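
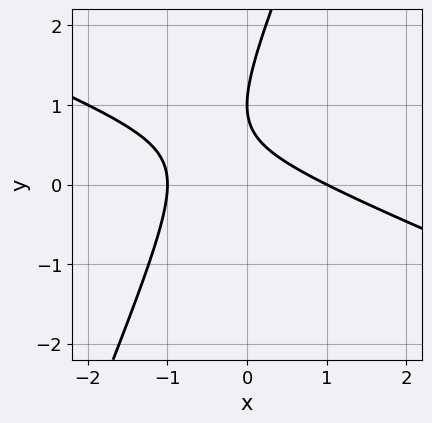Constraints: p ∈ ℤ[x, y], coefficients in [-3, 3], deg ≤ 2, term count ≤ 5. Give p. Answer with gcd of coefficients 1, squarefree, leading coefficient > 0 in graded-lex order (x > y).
(a) The degree is 2 — no degree-1 curve has this shape.
(b) From the visible intercepts: among the integer gridlines, it crosses the x-axis at x ∈ {-1, 1}; it crosses the y-axis at the gridline y = 1.
(c) Matching integer coefficients to the picture gives p.

x^2 + 2*x*y - y^2 + 2*y - 1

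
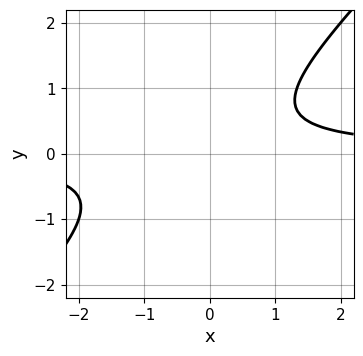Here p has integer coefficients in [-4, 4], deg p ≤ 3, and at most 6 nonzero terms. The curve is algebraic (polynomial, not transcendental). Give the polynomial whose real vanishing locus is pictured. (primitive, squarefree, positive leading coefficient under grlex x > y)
3*x*y - 3*y^2 + y - 2

(a) Degree: no degree-1 curve has this shape, so deg p = 2.
(b) Observable constraints: the curve avoids every integer y-axis point in the box; no x-intercept at any integer in the box.
(c) Putting this together gives p.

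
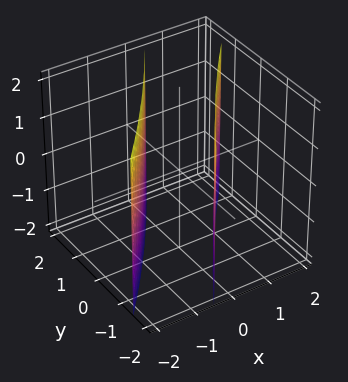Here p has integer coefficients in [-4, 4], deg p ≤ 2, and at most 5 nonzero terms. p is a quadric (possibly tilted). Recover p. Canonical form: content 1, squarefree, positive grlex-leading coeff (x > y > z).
2*x^2 - 3*x*y + y^2 - 2

(a) I count 2 distinct pieces. They look like related sheets of one shape, so recover p as a whole.
(b) deg p = 2. No degree-1 surface has this shape.
(c) Observable constraints: the surface avoids every integer z-axis point in the box; the x-axis gridline crossings are at x ∈ {-1, 1}.
(d) Solving for integer coefficients yields p as stated.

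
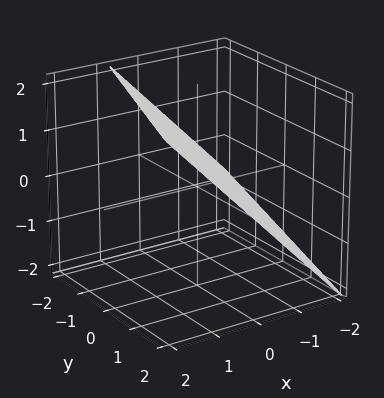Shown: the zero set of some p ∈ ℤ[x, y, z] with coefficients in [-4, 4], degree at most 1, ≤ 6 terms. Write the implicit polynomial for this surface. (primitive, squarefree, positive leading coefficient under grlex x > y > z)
3*x - y - 3*z + 2

The degree is 1 — the surface is flat (a plane).
From the axis intercepts and sections: it crosses the y-axis at the gridline y = 2.
The integer polynomial consistent with all of this is the stated p.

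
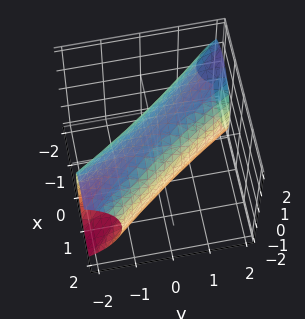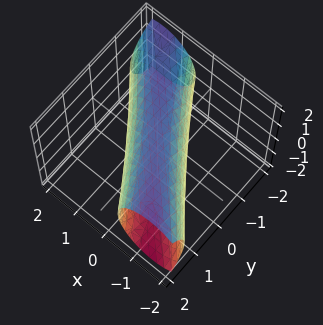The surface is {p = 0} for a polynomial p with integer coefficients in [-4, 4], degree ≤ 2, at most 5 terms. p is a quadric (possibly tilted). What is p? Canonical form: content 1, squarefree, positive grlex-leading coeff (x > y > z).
2*x^2 + 3*x*y + y^2 + z^2 - 2

1. Degree: no degree-1 surface has this shape, so deg p = 2.
2. Against the integer gridlines: the x-axis gridline crossings are at x ∈ {-1, 1}.
3. Putting this together gives p.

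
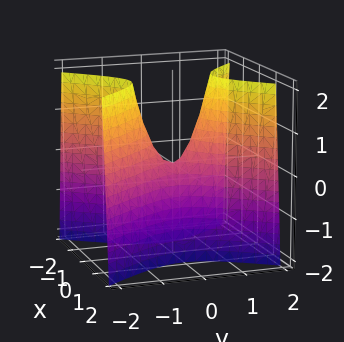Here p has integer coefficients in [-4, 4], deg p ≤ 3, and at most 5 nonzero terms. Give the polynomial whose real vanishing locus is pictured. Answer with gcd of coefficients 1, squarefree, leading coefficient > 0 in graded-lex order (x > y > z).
1. Degree: a saddle surface; a quadric, so deg p = 2.
2. Symmetries: it's symmetric under x → −x, forcing even powers of x; it's symmetric under y → −y, forcing even powers of y.
3. Against the integer gridlines: it crosses the y-axis at the gridline y = 0; it meets the z-axis at z = 0 (among the integer gridlines).
4. The integer polynomial consistent with all of this is the stated p.

3*x^2 - 2*y^2 + z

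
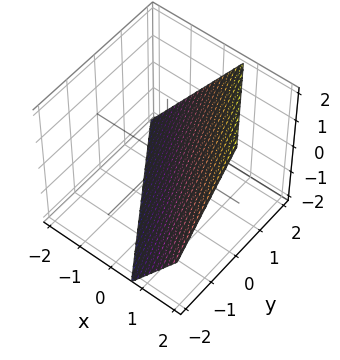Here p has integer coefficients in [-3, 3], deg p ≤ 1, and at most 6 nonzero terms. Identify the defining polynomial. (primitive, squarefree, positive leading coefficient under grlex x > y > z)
3*x + 2*y - 2*z - 2

(a) The degree is 1 — the surface is flat (a plane).
(b) Observable constraints: it meets the z-axis at z = -1 (among the integer gridlines); it crosses the y-axis at the gridline y = 1.
(c) The integer polynomial consistent with all of this is the stated p.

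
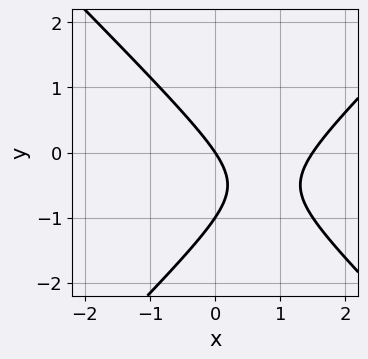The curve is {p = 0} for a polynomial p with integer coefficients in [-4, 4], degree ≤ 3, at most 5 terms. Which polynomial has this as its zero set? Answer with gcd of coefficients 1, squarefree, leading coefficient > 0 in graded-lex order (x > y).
2*x^2 - 2*y^2 - 3*x - 2*y

First, the degree is 2 — no degree-1 curve has this shape.
Then, from the visible intercepts: the y-axis gridline crossings are at y ∈ {-1, 0}; one x-axis crossing is at x = 0.
Finally, together with the visible shape, these determine p as stated.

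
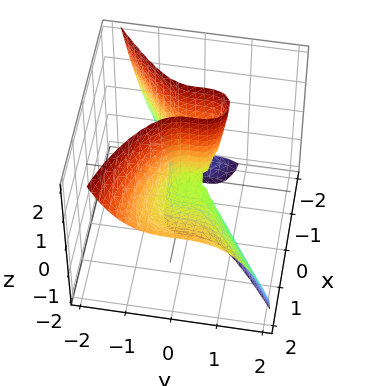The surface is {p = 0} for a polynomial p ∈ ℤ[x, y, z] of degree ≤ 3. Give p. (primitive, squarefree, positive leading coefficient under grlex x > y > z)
deg p = 3.
Observable constraints: every point of the z-axis in the box is on the surface; it meets the x-axis at x = 0 (among the integer gridlines); it meets the y-axis at y = 0 (among the integer gridlines).
The integer polynomial consistent with all of this is the stated p.

x^3 - 2*x^2*z - 3*y^3 - 2*x*z + y^2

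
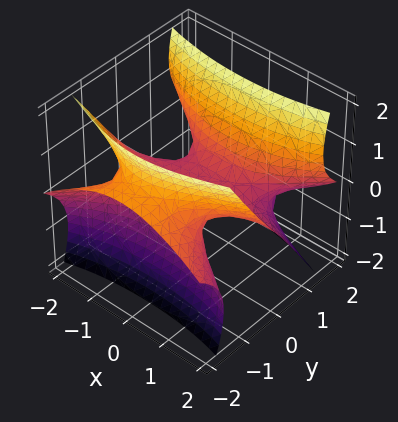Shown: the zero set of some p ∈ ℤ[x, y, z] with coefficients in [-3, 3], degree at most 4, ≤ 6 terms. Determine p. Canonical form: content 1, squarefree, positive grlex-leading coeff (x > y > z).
x^2*y - y^3 - 3*y^2*z + z^3 + 3*z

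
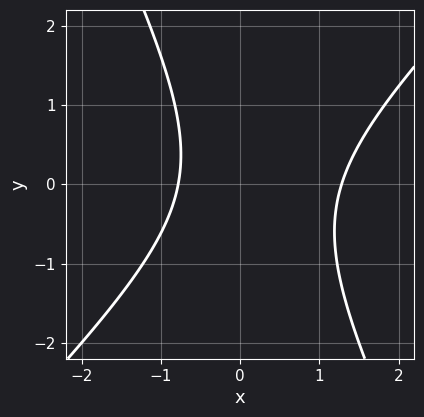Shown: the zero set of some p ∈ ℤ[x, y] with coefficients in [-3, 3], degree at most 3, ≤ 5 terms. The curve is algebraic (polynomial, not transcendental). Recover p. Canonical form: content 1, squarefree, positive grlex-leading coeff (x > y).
1. The degree is 2 — a generic line meets the curve in up to 2 points.
2. From the axis intercepts and sections: the curve avoids every integer y-axis point in the box.
3. Fitting integer coefficients to these (and the overall shape) gives p.

2*x^2 - x*y - y^2 - x - 2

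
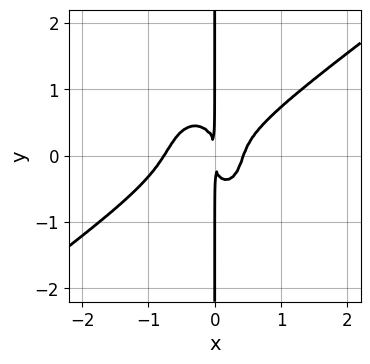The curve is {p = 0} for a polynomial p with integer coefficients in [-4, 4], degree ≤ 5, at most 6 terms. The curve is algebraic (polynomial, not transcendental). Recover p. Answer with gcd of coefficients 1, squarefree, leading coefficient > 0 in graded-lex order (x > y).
Degree: the shape is more complex than any degree-3 curve, so deg p = 4.
From the visible intercepts: the visible y-axis segment lies entirely on the curve.
The integer polynomial consistent with all of this is the stated p.

3*x^4 - 3*x^3*y - 2*x*y^3 + x^3 - x^2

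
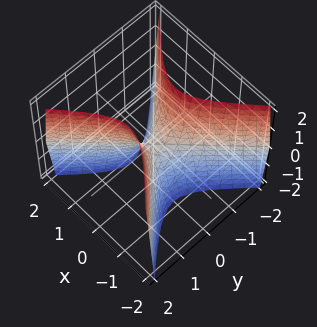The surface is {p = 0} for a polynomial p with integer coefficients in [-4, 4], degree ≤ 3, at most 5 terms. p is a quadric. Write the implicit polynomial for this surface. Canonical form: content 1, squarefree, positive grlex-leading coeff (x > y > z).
1. Degree: a hyperbolic paraboloid; a quadric, so deg p = 2.
2. Symmetries: mirror symmetry x ↦ −x ⇒ only even powers of x; it's symmetric under y → −y, forcing even powers of y.
3. From the visible intercepts: it meets the y-axis at y = 0 (among the integer gridlines); it meets the z-axis at z = 0 (among the integer gridlines); one x-axis crossing is at x = 0.
4. Fitting integer coefficients to these (and the overall shape) gives p.

3*x^2 - 3*y^2 + z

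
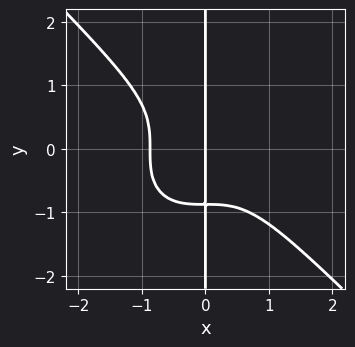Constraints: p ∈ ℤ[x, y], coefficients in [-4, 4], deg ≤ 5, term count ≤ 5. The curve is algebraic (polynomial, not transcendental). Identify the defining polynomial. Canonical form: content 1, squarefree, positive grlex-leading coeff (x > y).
(a) Degree: a generic line meets the curve in up to 4 points, so deg p = 4.
(b) From the visible intercepts: it crosses the x-axis at the gridline x = 0; every point of the y-axis in the box is on the curve.
(c) Matching integer coefficients to the picture gives p.

3*x^4 + 3*x*y^3 + 2*x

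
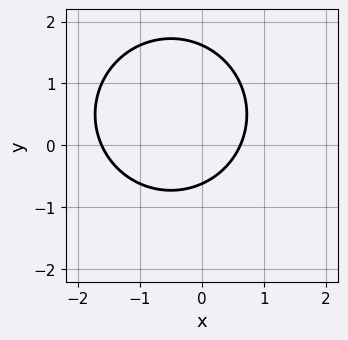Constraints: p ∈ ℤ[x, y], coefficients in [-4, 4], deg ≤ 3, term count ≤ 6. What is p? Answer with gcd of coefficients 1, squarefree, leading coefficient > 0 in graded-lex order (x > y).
x^2 + y^2 + x - y - 1

(a) deg p = 2. No degree-1 curve has this shape.
(b) The integer polynomial consistent with all of this is the stated p.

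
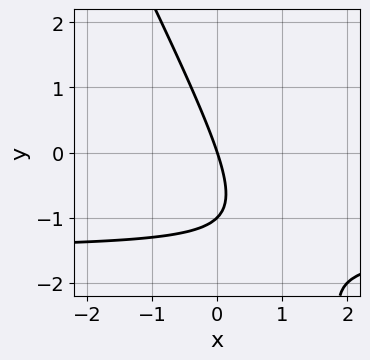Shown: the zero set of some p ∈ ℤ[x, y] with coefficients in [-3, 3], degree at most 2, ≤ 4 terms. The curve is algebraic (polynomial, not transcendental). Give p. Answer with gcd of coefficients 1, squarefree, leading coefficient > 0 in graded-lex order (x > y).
First, degree: no degree-1 curve has this shape, so deg p = 2.
Next, checking where it meets the axes: one x-axis crossing is at x = 0; among the integer gridlines, it crosses the y-axis at y ∈ {-1, 0}.
Finally, fitting integer coefficients to these (and the overall shape) gives p.

2*x*y + y^2 + 3*x + y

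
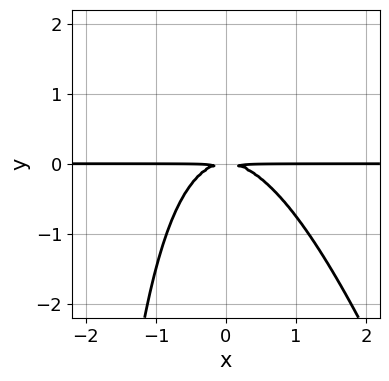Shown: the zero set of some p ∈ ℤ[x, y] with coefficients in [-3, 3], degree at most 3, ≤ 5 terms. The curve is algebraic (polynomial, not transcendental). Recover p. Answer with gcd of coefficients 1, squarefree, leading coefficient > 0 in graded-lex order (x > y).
deg p = 3. No degree-2 curve has this shape.
From the visible intercepts: the visible x-axis segment lies entirely on the curve.
Putting this together gives p.

3*x^2*y + x*y^2 + 3*y^2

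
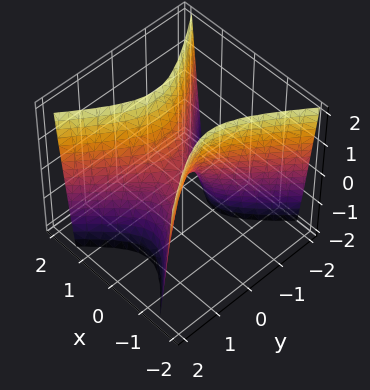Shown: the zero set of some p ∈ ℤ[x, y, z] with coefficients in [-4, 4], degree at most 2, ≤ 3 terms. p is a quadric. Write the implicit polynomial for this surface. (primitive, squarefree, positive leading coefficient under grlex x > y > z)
(a) Degree: a saddle surface; a quadric, so deg p = 2.
(b) Symmetries: mirror symmetry y ↦ −y ⇒ only even powers of y; mirror symmetry x ↦ −x ⇒ only even powers of x.
(c) Observable constraints: one x-axis crossing is at x = 0; it crosses the y-axis at the gridline y = 0.
(d) These observations pin down the coefficients.

3*x^2 - 2*y^2 - z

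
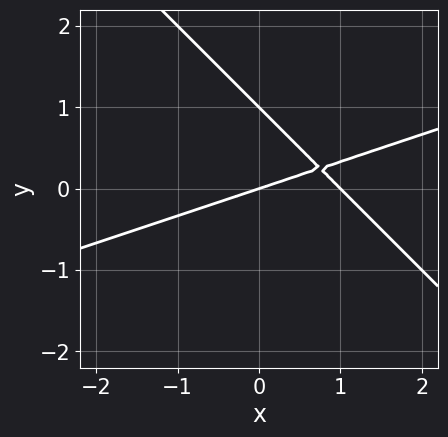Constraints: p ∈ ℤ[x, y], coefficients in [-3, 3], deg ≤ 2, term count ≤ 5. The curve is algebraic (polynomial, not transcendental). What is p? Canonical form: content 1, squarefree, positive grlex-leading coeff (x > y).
x^2 - 2*x*y - 3*y^2 - x + 3*y

1. Degree: no degree-1 curve has this shape, so deg p = 2.
2. From the axis intercepts and sections: the y-axis gridline crossings are at y ∈ {0, 1}; the x-axis gridline crossings are at x ∈ {0, 1}.
3. Together with the visible shape, these determine p as stated.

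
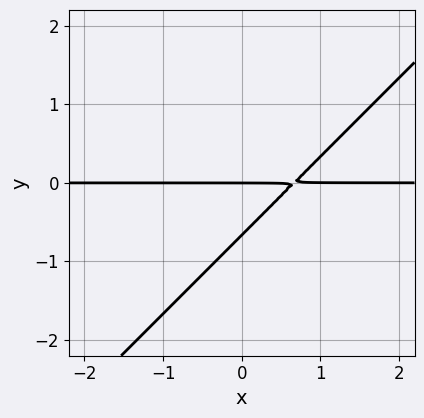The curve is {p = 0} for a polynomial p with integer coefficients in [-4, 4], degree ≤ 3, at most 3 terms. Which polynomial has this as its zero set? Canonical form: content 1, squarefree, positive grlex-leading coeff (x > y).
3*x*y - 3*y^2 - 2*y

deg p = 2. The shape is more complex than any degree-1 curve.
Against the integer gridlines: the visible x-axis segment lies entirely on the curve; it meets the y-axis at y = 0 (among the integer gridlines).
The integer polynomial consistent with all of this is the stated p.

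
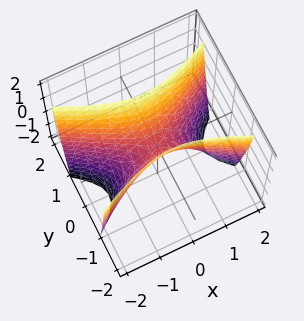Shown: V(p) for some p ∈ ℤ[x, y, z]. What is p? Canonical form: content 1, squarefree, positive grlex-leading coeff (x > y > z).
x^2 - 3*y^2 + z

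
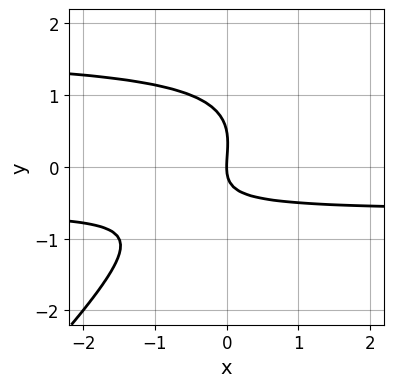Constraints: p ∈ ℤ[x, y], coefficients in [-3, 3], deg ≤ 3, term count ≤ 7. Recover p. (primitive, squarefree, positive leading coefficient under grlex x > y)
2*x*y^2 - 2*y^3 - 2*x*y + y^2 - 2*x

Degree: the shape is more complex than any degree-2 curve, so deg p = 3.
Observable constraints: it meets the x-axis at x = 0 (among the integer gridlines); it meets the y-axis at y = 0 (among the integer gridlines).
Putting this together gives p.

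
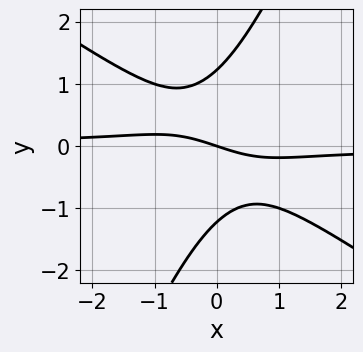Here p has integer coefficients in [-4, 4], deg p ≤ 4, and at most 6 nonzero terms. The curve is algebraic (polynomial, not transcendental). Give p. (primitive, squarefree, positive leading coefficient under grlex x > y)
3*x^2*y + 3*x*y^2 - 2*y^3 + x + 3*y

1. Degree: the shape is more complex than any degree-2 curve, so deg p = 3.
2. From the visible intercepts: it meets the y-axis at y = 0 (among the integer gridlines); it crosses the x-axis at the gridline x = 0.
3. Together with the visible shape, these determine p as stated.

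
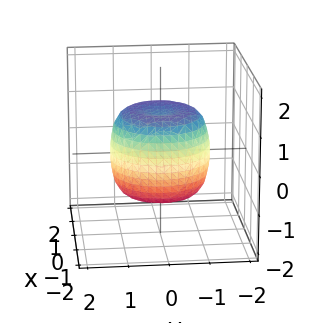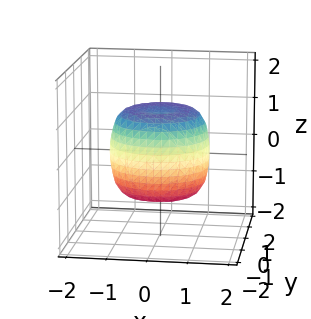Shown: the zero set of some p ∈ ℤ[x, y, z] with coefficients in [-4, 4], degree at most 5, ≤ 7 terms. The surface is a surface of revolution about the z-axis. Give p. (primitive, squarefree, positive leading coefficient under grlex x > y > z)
1. deg p = 4. The shape is more complex than any degree-3 surface.
2. Symmetries: rotational symmetry about the z-axis ⇒ p depends on x, y only through x² + y².
3. Against the integer gridlines: the z-axis gridline crossings are at z ∈ {-1, 1}; a circular section at z = 0 has radius between 1 and 2.
4. Putting this together gives p.

x^4 + 2*x^2*y^2 + y^4 - x^2 - y^2 + z^2 - 1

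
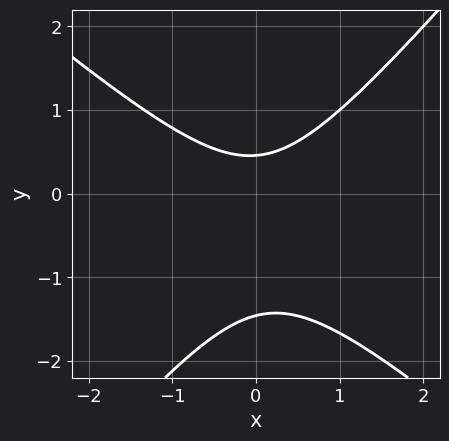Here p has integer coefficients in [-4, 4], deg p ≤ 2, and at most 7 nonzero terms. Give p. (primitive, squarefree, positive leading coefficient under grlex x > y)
3*x^2 + x*y - 3*y^2 - 3*y + 2

(a) Degree: the shape is more complex than any degree-1 curve, so deg p = 2.
(b) Reading off the gridlines: no x-intercept at any integer in the box.
(c) Together with the visible shape, these determine p as stated.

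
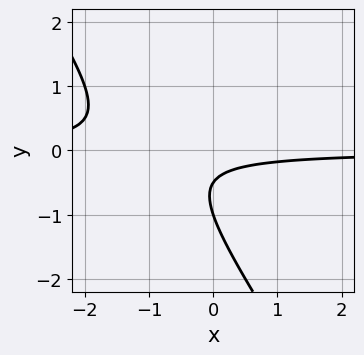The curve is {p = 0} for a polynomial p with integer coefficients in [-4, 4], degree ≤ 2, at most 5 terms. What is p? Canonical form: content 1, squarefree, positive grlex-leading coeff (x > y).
3*x*y + 2*y^2 + 3*y + 1

(a) deg p = 2.
(b) Observable constraints: it misses every integer gridline on the x-axis; it meets the y-axis at y = -1 (among the integer gridlines).
(c) Putting this together gives p.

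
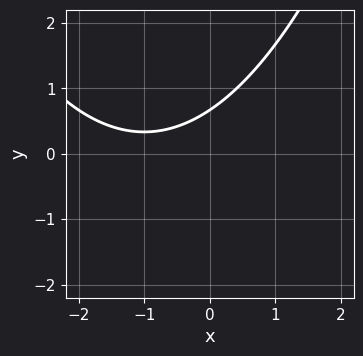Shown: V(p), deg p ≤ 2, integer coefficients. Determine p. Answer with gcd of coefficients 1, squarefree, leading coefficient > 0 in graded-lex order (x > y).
deg p = 2.
Observable constraints: the curve avoids every integer x-axis point in the box.
Matching integer coefficients to the picture gives p.

x^2 + 2*x - 3*y + 2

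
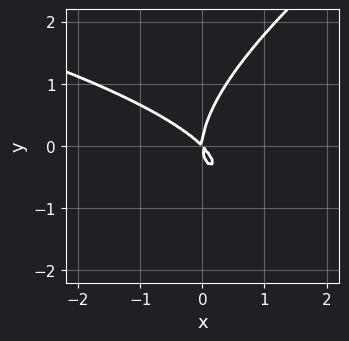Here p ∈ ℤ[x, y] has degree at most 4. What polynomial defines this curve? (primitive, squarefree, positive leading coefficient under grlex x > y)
x*y^2 - 2*y^3 + 3*x^2 + 3*x*y

(a) deg p = 3. The shape is more complex than any degree-2 curve.
(b) From the visible intercepts: one y-axis crossing is at y = 0; it meets the x-axis at x = 0 (among the integer gridlines).
(c) Together with the visible shape, these determine p as stated.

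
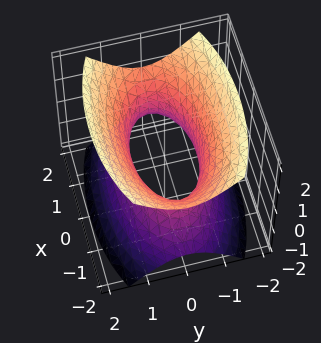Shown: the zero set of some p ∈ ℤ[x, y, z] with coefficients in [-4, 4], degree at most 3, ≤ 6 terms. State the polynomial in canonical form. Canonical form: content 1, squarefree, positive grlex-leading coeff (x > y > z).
1. Degree: an hourglass — one-sheet hyperboloid; a quadric, so deg p = 2.
2. Symmetries: it's symmetric under z → −z, forcing even powers of z; it's symmetric under x → −x, forcing even powers of x; the y ↦ −y reflection is a symmetry, so y appears only in even powers.
3. From the visible intercepts: it misses every integer gridline on the z-axis.
4. Fitting integer coefficients to these (and the overall shape) gives p.

x^2 + 3*y^2 - 2*z^2 - 2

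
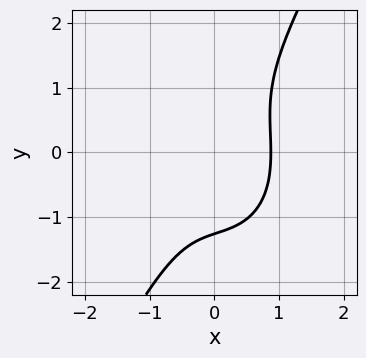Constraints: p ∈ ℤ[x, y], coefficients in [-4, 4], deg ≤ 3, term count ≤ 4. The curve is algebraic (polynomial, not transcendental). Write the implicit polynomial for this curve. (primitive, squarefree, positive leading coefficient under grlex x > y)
The degree is 3 — no degree-2 curve has this shape.
Putting this together gives p.

3*x^3 + x*y^2 - y^3 - 2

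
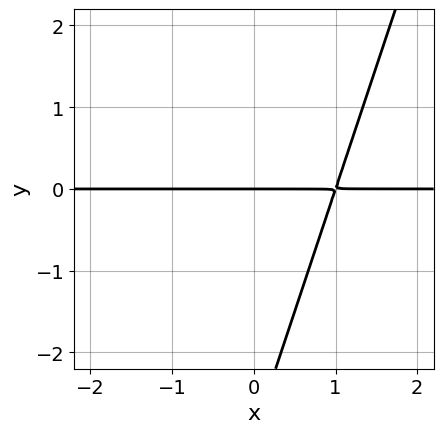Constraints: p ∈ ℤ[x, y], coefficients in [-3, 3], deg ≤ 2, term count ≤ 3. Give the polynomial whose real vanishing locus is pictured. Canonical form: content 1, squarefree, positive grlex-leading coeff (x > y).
3*x*y - y^2 - 3*y

Degree: a generic line meets the curve in up to 2 points, so deg p = 2.
Checking where it meets the axes: every point of the x-axis in the box is on the curve; it crosses the y-axis at the gridline y = 0.
Putting this together gives p.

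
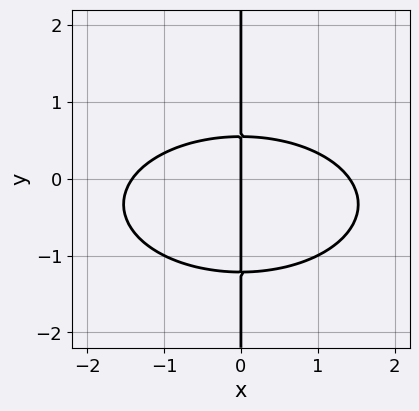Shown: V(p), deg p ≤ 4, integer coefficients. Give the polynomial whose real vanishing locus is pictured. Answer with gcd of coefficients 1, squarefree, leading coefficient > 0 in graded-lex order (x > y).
First, deg p = 3.
Then, from the visible intercepts: it crosses the x-axis at the gridline x = 0; every point of the y-axis in the box is on the curve.
Finally, assembling these constraints gives the stated polynomial.

x^3 + 3*x*y^2 + 2*x*y - 2*x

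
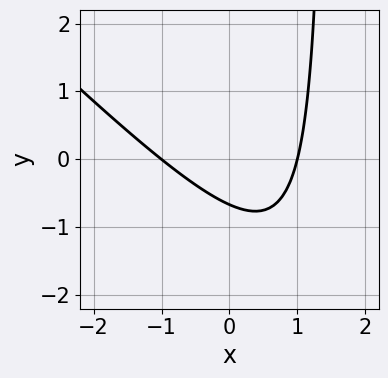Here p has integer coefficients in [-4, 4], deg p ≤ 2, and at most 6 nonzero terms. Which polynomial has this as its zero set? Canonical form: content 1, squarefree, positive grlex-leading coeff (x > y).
2*x^2 + 2*x*y - 3*y - 2

(a) deg p = 2. No degree-1 curve has this shape.
(b) From the visible intercepts: among the integer gridlines, it crosses the x-axis at x ∈ {-1, 1}.
(c) Fitting integer coefficients to these (and the overall shape) gives p.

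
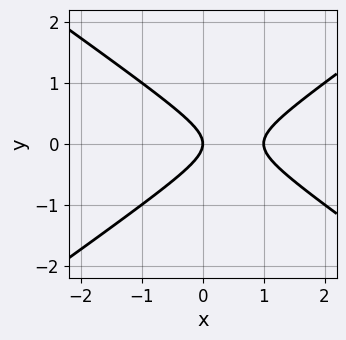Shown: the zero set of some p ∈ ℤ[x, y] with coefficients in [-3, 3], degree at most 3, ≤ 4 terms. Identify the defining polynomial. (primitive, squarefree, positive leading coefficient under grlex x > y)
x^2 - 2*y^2 - x

First, the degree is 2 — the shape is more complex than any degree-1 curve.
Then, symmetries: it's symmetric under y → −y, forcing even powers of y.
Next, reading off the gridlines: it meets the y-axis at y = 0 (among the integer gridlines); among the integer gridlines, it crosses the x-axis at x ∈ {0, 1}.
Finally, assembling these constraints gives the stated polynomial.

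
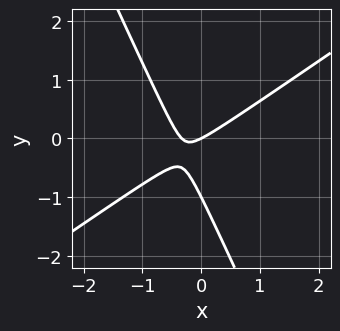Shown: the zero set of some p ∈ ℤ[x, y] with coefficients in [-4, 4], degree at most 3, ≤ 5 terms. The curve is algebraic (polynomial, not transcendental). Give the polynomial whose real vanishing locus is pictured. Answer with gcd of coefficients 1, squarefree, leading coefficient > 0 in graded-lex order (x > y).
3*x^2 - 3*x*y - 2*y^2 + x - 2*y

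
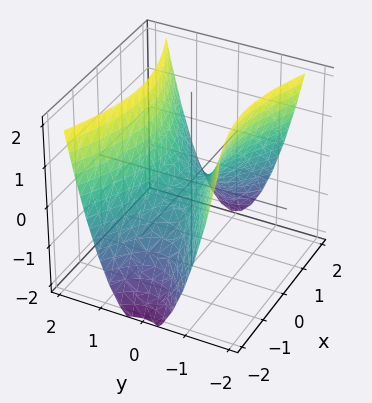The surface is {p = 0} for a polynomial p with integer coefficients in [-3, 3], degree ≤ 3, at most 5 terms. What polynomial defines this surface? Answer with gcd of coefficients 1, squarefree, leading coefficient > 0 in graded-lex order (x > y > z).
(a) Degree: a hyperbolic paraboloid; a quadric, so deg p = 2.
(b) Symmetries: it's symmetric under y → −y, forcing even powers of y; it's symmetric under x → −x, forcing even powers of x.
(c) From the axis intercepts and sections: one y-axis crossing is at y = 0; it meets the z-axis at z = 0 (among the integer gridlines); it meets the x-axis at x = 0 (among the integer gridlines).
(d) These observations pin down the coefficients.

x^2 - 3*y^2 + 2*z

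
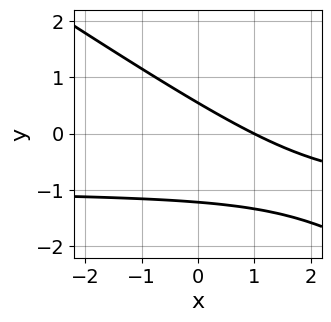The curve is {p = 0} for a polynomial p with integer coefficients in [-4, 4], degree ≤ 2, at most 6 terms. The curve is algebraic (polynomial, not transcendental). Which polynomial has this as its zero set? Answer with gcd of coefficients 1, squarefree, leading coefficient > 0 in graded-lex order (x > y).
First, deg p = 2. A generic line meets the curve in up to 2 points.
Then, from the axis intercepts and sections: it meets the x-axis at x = 1 (among the integer gridlines).
Finally, assembling these constraints gives the stated polynomial.

2*x*y + 3*y^2 + 2*x + 2*y - 2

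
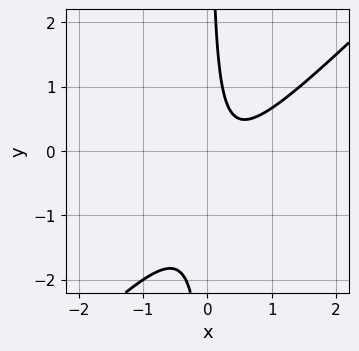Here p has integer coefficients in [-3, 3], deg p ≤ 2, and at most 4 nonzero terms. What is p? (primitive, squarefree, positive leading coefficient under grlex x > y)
3*x^2 - 3*x*y - 2*x + 1

The degree is 2 — no degree-1 curve has this shape.
Reading off the gridlines: the curve avoids every integer y-axis point in the box; it misses every integer gridline on the x-axis.
Together with the visible shape, these determine p as stated.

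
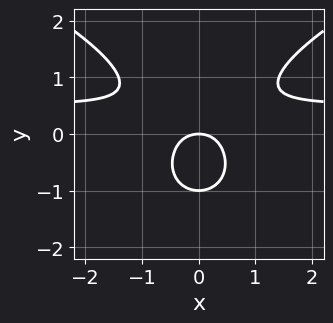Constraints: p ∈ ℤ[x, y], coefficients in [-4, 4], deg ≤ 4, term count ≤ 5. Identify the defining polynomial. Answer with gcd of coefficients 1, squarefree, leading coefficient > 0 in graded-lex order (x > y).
y^4 - 2*x^2*y + x^2 + y

Degree: no degree-3 curve has this shape, so deg p = 4.
Symmetries: it's symmetric under x → −x, forcing even powers of x.
Reading off the gridlines: it crosses the x-axis at the gridline x = 0; the y-axis gridline crossings are at y ∈ {-1, 0}.
These observations pin down the coefficients.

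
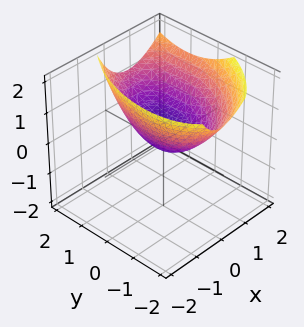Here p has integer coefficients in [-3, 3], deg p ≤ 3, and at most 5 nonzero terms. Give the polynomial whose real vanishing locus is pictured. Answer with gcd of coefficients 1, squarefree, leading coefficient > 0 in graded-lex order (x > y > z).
(a) Degree: the shape is more complex than any degree-1 surface, so deg p = 2.
(b) From the visible intercepts: it crosses the y-axis at the gridline y = 0; it meets the z-axis at z = 0 (among the integer gridlines).
(c) Fitting integer coefficients to these (and the overall shape) gives p.

2*x^2 - x*y - x*z + y^2 - 3*z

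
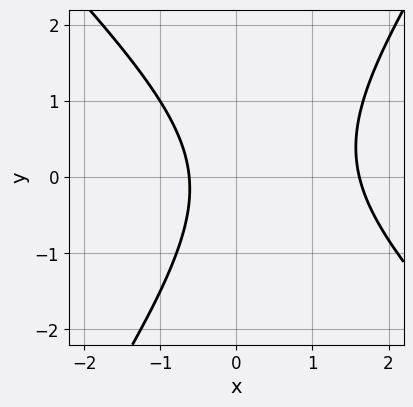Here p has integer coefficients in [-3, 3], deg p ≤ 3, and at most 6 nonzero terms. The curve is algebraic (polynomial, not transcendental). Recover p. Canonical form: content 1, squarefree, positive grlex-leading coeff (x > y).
(a) The degree is 2 — no degree-1 curve has this shape.
(b) Reading off the gridlines: the curve avoids every integer y-axis point in the box.
(c) Putting this together gives p.

3*x^2 + x*y - 2*y^2 - 3*x - 3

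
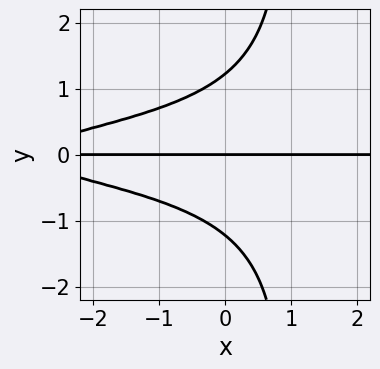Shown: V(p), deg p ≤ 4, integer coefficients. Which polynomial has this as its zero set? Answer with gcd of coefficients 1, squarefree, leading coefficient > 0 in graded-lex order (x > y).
2*x*y^3 - 2*y^3 + x*y + 3*y

1. Degree: the shape is more complex than any degree-3 curve, so deg p = 4.
2. From the visible intercepts: every point of the x-axis in the box is on the curve; it crosses the y-axis at the gridline y = 0.
3. Solving for integer coefficients yields p as stated.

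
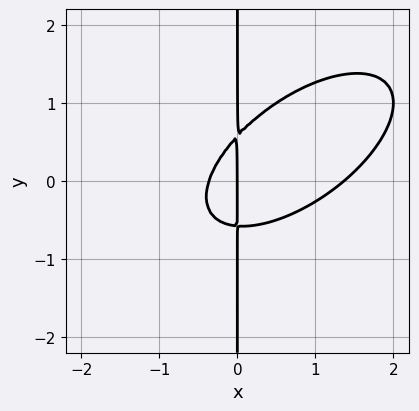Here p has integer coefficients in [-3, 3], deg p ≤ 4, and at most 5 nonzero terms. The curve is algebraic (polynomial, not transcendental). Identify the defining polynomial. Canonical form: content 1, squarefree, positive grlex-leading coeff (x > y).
2*x^3 - 3*x^2*y + 3*x*y^2 - 2*x^2 - x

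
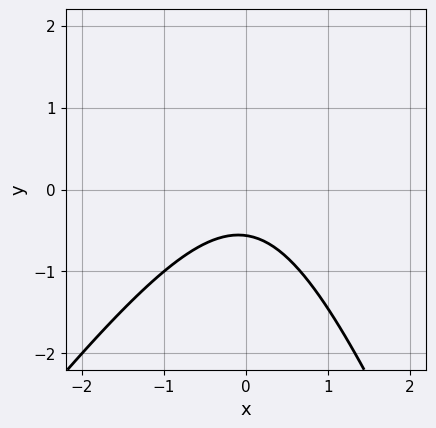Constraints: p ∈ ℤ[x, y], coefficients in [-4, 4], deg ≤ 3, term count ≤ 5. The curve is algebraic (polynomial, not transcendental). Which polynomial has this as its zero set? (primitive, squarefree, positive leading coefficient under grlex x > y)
deg p = 2.
From the visible intercepts: the curve avoids every integer x-axis point in the box.
Fitting integer coefficients to these (and the overall shape) gives p.

3*x^2 - x*y - y^2 + 3*y + 2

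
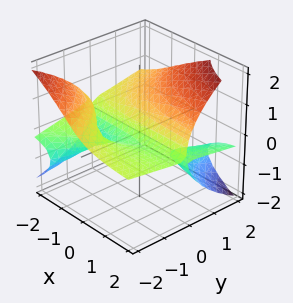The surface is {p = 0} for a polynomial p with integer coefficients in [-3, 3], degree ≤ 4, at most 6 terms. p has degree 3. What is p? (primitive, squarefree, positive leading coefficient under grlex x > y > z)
3*x*y*z - 3*z^3 + y^2 + 2*y*z + y

(a) The picture has 2 separate pieces. Treating them together as one polynomial.
(b) The degree is 3 — a generic line meets the surface in up to 3 points.
(c) Reading off the gridlines: every point of the x-axis in the box is on the surface; one z-axis crossing is at z = 0; among the integer gridlines, it crosses the y-axis at y ∈ {-1, 0}.
(d) Matching integer coefficients to the picture gives p.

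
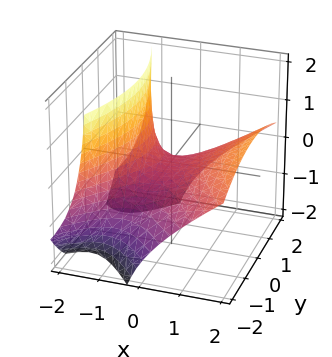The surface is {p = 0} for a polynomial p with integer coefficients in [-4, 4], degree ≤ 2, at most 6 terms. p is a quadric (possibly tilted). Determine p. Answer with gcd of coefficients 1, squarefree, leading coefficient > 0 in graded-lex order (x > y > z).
2*x^2 - 3*x*z - y^2 - 3*z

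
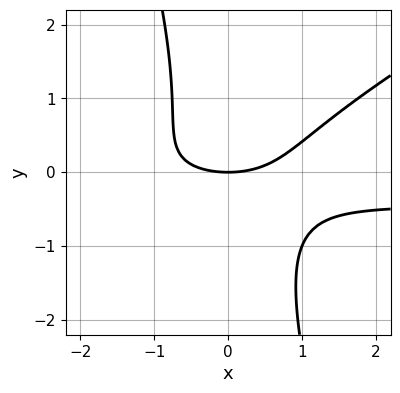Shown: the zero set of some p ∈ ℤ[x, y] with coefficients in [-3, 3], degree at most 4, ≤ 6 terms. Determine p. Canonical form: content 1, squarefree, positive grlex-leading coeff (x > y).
Degree: no degree-2 curve has this shape, so deg p = 3.
From the visible intercepts: it meets the y-axis at y = 0 (among the integer gridlines); one x-axis crossing is at x = 0.
Solving for integer coefficients yields p as stated.

2*x^2*y - 3*x*y^2 - y^3 + x^2 - 3*y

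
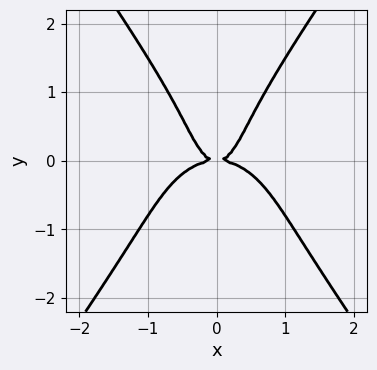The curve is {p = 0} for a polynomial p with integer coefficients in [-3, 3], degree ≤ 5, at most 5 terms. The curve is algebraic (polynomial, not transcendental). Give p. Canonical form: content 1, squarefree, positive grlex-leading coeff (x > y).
First, deg p = 4. The shape is more complex than any degree-3 curve.
Next, symmetries: it's symmetric under x → −x, forcing even powers of x.
Next, from the axis intercepts and sections: one x-axis crossing is at x = 0; it crosses the y-axis at the gridline y = 0.
Finally, solving for integer coefficients yields p as stated.

2*x^4 + x^2*y^2 - y^4 + 2*x^2*y - y^2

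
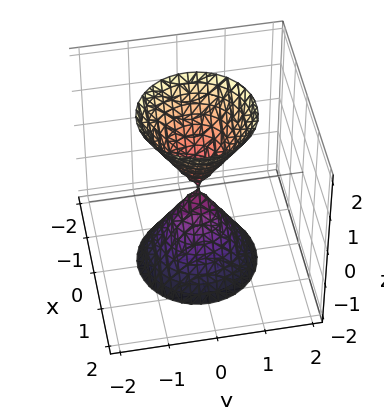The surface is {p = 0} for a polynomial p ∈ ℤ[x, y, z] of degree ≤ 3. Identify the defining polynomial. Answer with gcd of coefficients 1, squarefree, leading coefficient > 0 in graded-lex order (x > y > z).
1. The picture has 2 separate pieces. Treating them together as one polynomial.
2. deg p = 2. Two nappes meeting at a single point; a quadric.
3. Symmetries: it's symmetric under z → −z, forcing even powers of z; the surface is invariant under rotation about z: p = q(x² + y², z).
4. Observable constraints: it meets the y-axis at y = 0 (among the integer gridlines); it crosses the x-axis at the gridline x = 0; a circular section at z = 2 has radius between 1 and 2.
5. These observations pin down the coefficients.

3*x^2 + 3*y^2 - z^2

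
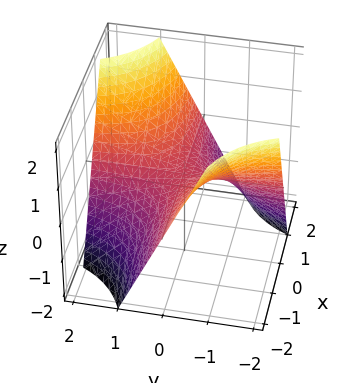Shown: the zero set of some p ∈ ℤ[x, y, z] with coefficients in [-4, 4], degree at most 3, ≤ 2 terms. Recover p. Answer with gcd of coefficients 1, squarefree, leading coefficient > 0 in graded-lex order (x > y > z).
x*y - z

First, degree: a hyperbolic paraboloid; a quadric, so deg p = 2.
Next, from the axis intercepts and sections: the visible x-axis segment lies entirely on the surface; it meets the z-axis at z = 0 (among the integer gridlines).
Finally, solving for integer coefficients yields p as stated. Check: (0, 2, 0) on the y-axis lies on the surface, and p(0, 2, 0) = 0. ✓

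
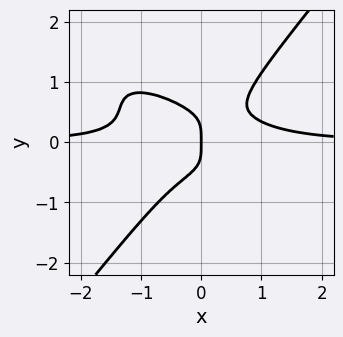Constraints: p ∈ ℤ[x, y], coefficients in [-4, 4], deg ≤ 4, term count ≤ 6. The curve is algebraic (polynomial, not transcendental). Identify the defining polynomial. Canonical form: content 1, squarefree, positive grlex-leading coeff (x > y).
2*x^3*y + 3*x^2*y^2 - 3*y^4 - x

Degree: a generic line meets the curve in up to 4 points, so deg p = 4.
Against the integer gridlines: one y-axis crossing is at y = 0; one x-axis crossing is at x = 0.
Fitting integer coefficients to these (and the overall shape) gives p.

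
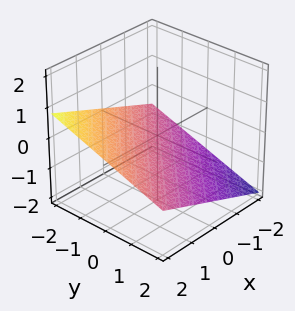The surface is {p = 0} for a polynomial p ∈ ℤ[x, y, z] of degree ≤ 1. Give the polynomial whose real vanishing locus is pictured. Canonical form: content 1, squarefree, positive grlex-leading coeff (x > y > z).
x - y - 3*z - 2

Degree: the surface is flat (a plane), so deg p = 1.
From the visible intercepts: it meets the y-axis at y = -2 (among the integer gridlines); it crosses the x-axis at the gridline x = 2.
Putting this together gives p.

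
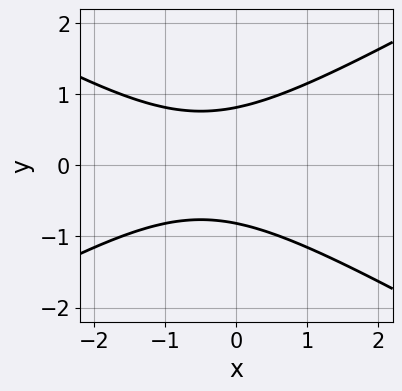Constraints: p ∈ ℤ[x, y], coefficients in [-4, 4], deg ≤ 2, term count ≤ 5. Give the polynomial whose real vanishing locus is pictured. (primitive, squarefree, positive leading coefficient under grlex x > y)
First, degree: a generic line meets the curve in up to 2 points, so deg p = 2.
Next, symmetries: mirror symmetry y ↦ −y ⇒ only even powers of y.
Next, checking where it meets the axes: no x-intercept at any integer in the box.
Finally, solving for integer coefficients yields p as stated.

x^2 - 3*y^2 + x + 2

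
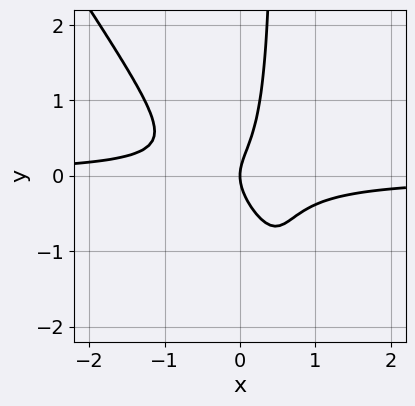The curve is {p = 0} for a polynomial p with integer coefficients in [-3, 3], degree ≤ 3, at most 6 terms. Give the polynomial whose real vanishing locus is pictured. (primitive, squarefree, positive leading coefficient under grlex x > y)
3*x^2*y + 2*x*y^2 - y^2 + x

(a) The degree is 3 — a generic line meets the curve in up to 3 points.
(b) Reading off the gridlines: one y-axis crossing is at y = 0; one x-axis crossing is at x = 0.
(c) Matching integer coefficients to the picture gives p.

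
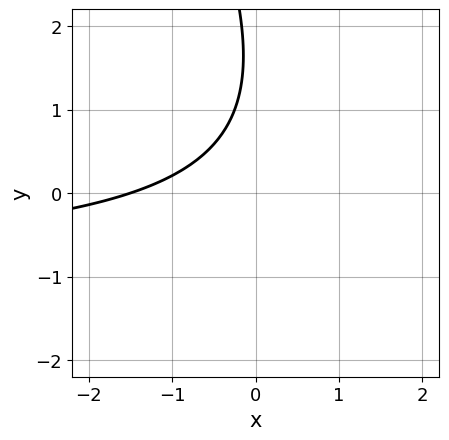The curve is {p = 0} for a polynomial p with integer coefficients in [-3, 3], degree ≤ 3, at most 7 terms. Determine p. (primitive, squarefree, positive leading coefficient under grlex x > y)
2*x*y + y^2 + 2*x - 3*y + 3

1. The degree is 2 — a generic line meets the curve in up to 2 points.
2. Against the integer gridlines: it misses every integer gridline on the y-axis.
3. Together with the visible shape, these determine p as stated.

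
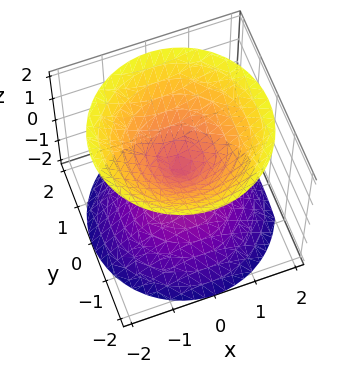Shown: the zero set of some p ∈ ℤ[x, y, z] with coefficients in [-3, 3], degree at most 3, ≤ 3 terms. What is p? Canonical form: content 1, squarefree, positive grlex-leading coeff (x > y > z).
x^2 + y^2 - z^2

1. The picture has 2 separate pieces. Treating them together as one polynomial.
2. Degree: two nappes meeting at a single point; a quadric, so deg p = 2.
3. Symmetries: it's symmetric under z → −z, forcing even powers of z; the z-axis is an axis of rotation, so x and y enter only as x² + y².
4. Checking where it meets the axes: it crosses the x-axis at the gridline x = 0; one z-axis crossing is at z = 0.
5. Putting this together gives p.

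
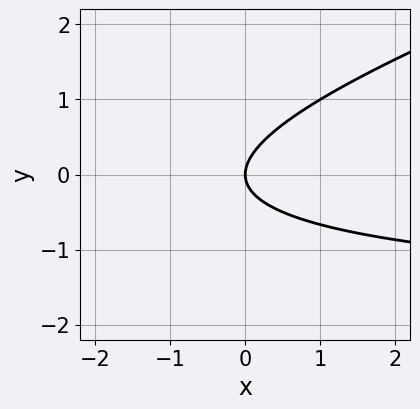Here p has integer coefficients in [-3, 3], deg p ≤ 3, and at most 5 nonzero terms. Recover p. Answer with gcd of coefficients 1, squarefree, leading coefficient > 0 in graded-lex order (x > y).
First, deg p = 2. A generic line meets the curve in up to 2 points.
Then, from the axis intercepts and sections: one y-axis crossing is at y = 0; it meets the x-axis at x = 0 (among the integer gridlines).
Finally, these observations pin down the coefficients.

x*y - 3*y^2 + 2*x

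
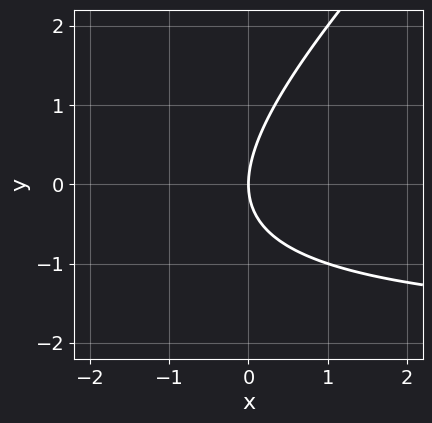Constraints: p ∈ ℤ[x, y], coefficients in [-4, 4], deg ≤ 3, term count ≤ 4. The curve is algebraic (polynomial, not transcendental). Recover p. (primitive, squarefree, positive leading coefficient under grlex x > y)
x*y - y^2 + 2*x

(a) deg p = 2. The shape is more complex than any degree-1 curve.
(b) Against the integer gridlines: one y-axis crossing is at y = 0; one x-axis crossing is at x = 0.
(c) Putting this together gives p.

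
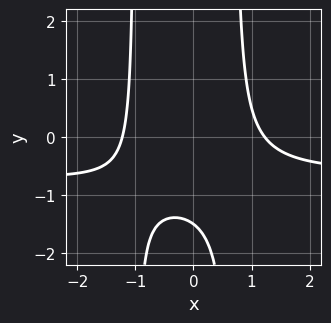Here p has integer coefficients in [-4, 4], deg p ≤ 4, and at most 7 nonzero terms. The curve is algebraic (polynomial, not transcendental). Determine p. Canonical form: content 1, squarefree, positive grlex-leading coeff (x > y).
3*x^2*y + 2*x^2 + x*y - 2*y - 3

(a) deg p = 3. No degree-2 curve has this shape.
(b) Putting this together gives p.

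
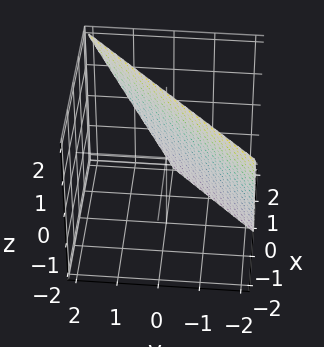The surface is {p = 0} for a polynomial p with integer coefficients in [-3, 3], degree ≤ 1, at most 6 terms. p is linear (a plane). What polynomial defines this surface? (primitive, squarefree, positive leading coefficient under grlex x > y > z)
1. The degree is 1 — the surface is flat (a plane).
2. Reading off the gridlines: one x-axis crossing is at x = 1; it crosses the z-axis at the gridline z = 2; one y-axis crossing is at y = -1.
3. Solving for integer coefficients yields p as stated.

2*x - 2*y + z - 2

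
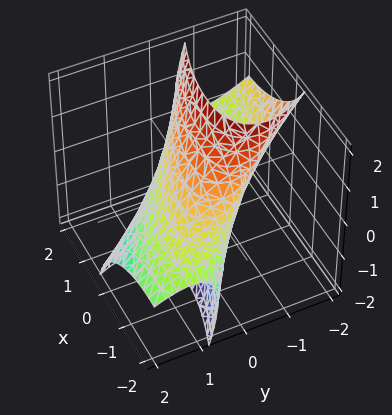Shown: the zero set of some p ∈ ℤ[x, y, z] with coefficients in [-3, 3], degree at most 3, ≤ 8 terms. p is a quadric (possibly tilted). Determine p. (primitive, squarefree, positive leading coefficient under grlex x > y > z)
First, degree: the shape is more complex than any degree-1 surface, so deg p = 2.
Then, reading off the gridlines: among the integer gridlines, it crosses the y-axis at y ∈ {-1, 1}.
Finally, these observations pin down the coefficients.

x^2 + 2*x*y + 2*y^2 + 3*y*z + z^2 - 2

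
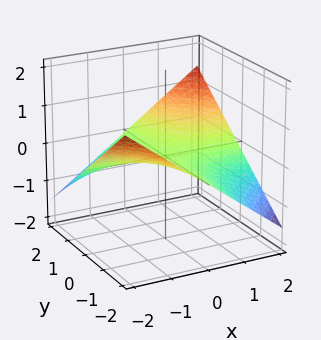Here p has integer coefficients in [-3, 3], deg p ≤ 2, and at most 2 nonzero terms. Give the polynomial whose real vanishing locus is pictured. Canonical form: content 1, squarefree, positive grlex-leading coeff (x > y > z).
x*y - 3*z

(a) deg p = 2. A saddle surface; a quadric.
(b) Checking where it meets the axes: one z-axis crossing is at z = 0; every point of the x-axis in the box is on the surface.
(c) Putting this together gives p. Check: (0, 2, 0) on the y-axis lies on the surface, and p(0, 2, 0) = 0. ✓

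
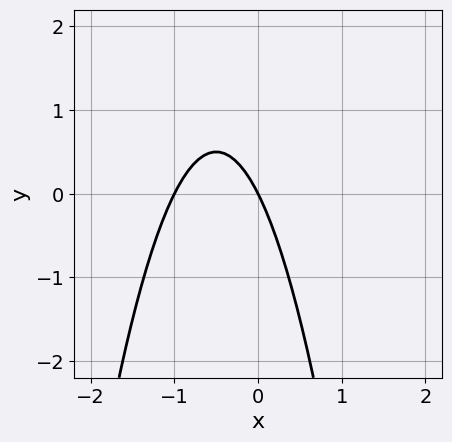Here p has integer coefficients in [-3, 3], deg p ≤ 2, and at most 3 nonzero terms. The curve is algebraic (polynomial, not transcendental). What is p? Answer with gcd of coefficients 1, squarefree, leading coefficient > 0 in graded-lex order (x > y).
2*x^2 + 2*x + y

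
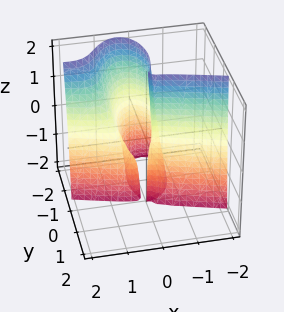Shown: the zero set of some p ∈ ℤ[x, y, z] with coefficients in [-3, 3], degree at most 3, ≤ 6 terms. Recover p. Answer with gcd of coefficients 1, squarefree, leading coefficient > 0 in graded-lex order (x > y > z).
x^3 + 3*x^2*y - x*y*z + y^3 + 2*y^2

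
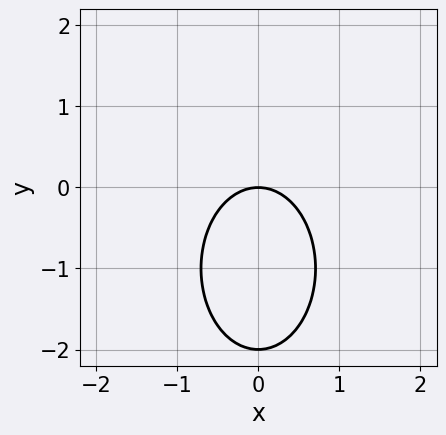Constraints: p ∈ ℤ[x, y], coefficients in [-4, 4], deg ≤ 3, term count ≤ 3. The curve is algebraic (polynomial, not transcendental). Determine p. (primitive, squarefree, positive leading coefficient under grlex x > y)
The degree is 2 — the shape is more complex than any degree-1 curve.
Symmetries: mirror symmetry x ↦ −x ⇒ only even powers of x.
Observable constraints: the y-axis gridline crossings are at y ∈ {-2, 0}; it meets the x-axis at x = 0 (among the integer gridlines).
Together with the visible shape, these determine p as stated.

2*x^2 + y^2 + 2*y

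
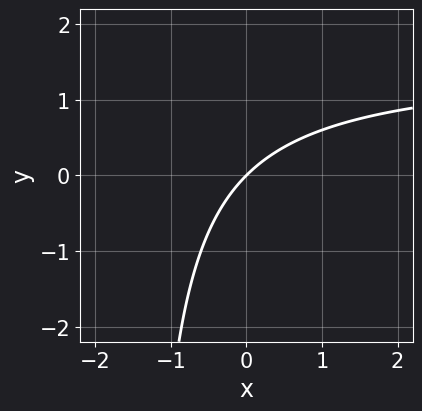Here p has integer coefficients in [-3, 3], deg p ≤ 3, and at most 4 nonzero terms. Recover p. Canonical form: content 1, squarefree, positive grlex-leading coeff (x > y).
First, deg p = 2.
Next, from the axis intercepts and sections: it meets the x-axis at x = 0 (among the integer gridlines); it crosses the y-axis at the gridline y = 0.
Finally, assembling these constraints gives the stated polynomial.

2*x*y - 3*x + 3*y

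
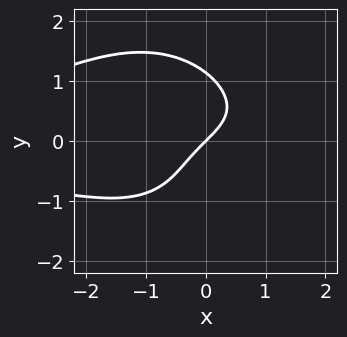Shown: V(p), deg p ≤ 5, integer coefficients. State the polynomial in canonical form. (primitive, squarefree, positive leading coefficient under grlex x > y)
The degree is 4 — the shape is more complex than any degree-3 curve.
From the axis intercepts and sections: one x-axis crossing is at x = 0; it meets the y-axis at y = 0 (among the integer gridlines).
Assembling these constraints gives the stated polynomial.

2*x^2*y^2 + 2*y^4 + 3*x*y^2 + 3*x - 3*y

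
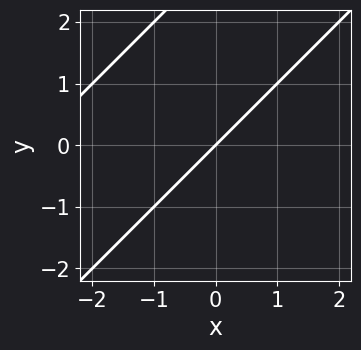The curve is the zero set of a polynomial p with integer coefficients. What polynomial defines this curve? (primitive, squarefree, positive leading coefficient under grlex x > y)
x^2 - 2*x*y + y^2 + 3*x - 3*y

deg p = 2.
Observable constraints: one x-axis crossing is at x = 0; it meets the y-axis at y = 0 (among the integer gridlines).
Together with the visible shape, these determine p as stated.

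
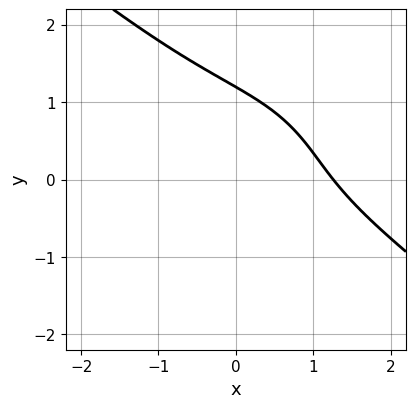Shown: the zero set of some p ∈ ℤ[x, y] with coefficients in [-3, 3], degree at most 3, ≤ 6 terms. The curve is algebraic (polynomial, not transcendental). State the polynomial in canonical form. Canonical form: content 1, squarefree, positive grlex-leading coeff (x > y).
x^3 + 2*y^3 + 3*x*y - y^2 - 2

(a) Degree: no degree-2 curve has this shape, so deg p = 3.
(b) Matching integer coefficients to the picture gives p.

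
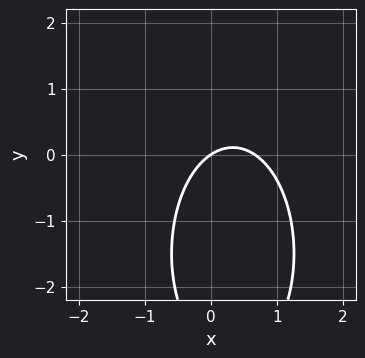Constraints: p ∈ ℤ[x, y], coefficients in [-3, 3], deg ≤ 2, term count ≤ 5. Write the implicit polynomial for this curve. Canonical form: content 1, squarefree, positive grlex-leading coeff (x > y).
3*x^2 + y^2 - 2*x + 3*y

1. The degree is 2 — the shape is more complex than any degree-1 curve.
2. Reading off the gridlines: it meets the y-axis at y = 0 (among the integer gridlines); one x-axis crossing is at x = 0.
3. Assembling these constraints gives the stated polynomial.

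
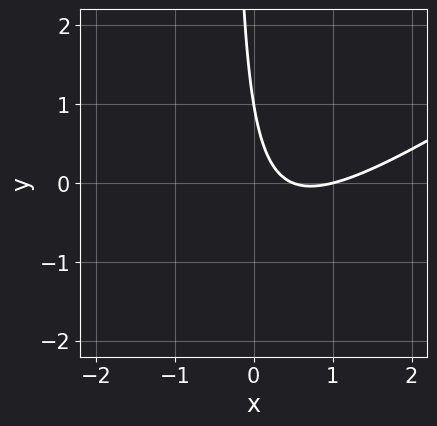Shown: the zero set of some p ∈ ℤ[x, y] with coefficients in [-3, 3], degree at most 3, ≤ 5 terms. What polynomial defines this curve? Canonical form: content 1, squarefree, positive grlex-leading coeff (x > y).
Degree: a generic line meets the curve in up to 2 points, so deg p = 2.
Checking where it meets the axes: it crosses the x-axis at the gridline x = 1; it crosses the y-axis at the gridline y = 1.
Assembling these constraints gives the stated polynomial.

2*x^2 - 3*x*y - 3*x - y + 1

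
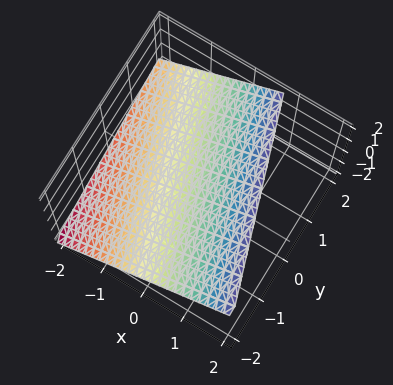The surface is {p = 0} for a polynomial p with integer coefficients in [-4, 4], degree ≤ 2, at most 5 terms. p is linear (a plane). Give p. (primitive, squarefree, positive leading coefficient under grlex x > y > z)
3*x + y - 3*z + 2

First, degree: every cross-section is a straight line — this is a plane, so deg p = 1.
Then, checking where it meets the axes: it crosses the y-axis at the gridline y = -2.
Finally, these observations pin down the coefficients.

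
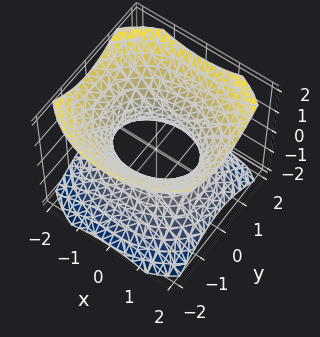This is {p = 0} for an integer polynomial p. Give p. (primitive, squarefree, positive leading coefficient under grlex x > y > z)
2*x^2 + 3*y^2 - 3*z^2 - 3

First, degree: one connected sheet with a waist; a quadric, so deg p = 2.
Next, symmetries: mirror symmetry z ↦ −z ⇒ only even powers of z; mirror symmetry x ↦ −x ⇒ only even powers of x; it's symmetric under y → −y, forcing even powers of y.
Next, from the visible intercepts: it misses every integer gridline on the z-axis; among the integer gridlines, it crosses the y-axis at y ∈ {-1, 1}.
Finally, these observations pin down the coefficients.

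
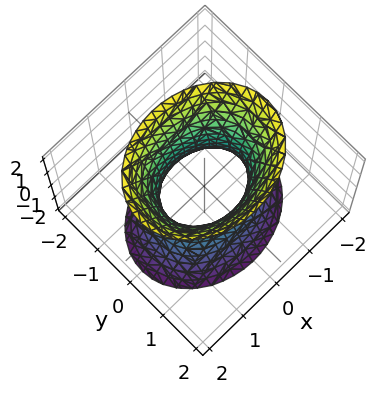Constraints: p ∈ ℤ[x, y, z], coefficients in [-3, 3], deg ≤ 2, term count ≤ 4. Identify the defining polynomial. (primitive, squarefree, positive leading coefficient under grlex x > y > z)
Degree: one connected sheet with a waist; a quadric, so deg p = 2.
Symmetries: mirror symmetry y ↦ −y ⇒ only even powers of y; mirror symmetry z ↦ −z ⇒ only even powers of z; it's symmetric under x → −x, forcing even powers of x.
From the visible intercepts: it misses every integer gridline on the z-axis; the x-axis gridline crossings are at x ∈ {-1, 1}.
Fitting integer coefficients to these (and the overall shape) gives p.

2*x^2 + 3*y^2 - z^2 - 2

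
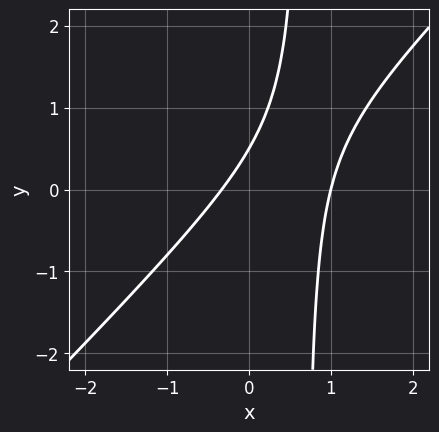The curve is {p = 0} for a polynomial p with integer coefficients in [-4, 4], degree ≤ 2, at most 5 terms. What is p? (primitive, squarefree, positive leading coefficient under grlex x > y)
3*x^2 - 3*x*y - 2*x + 2*y - 1

deg p = 2. No degree-1 curve has this shape.
Checking where it meets the axes: it meets the x-axis at x = 1 (among the integer gridlines).
Putting this together gives p.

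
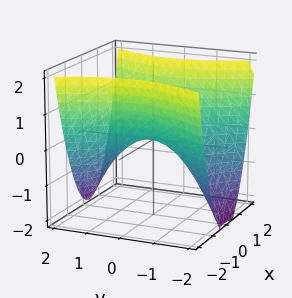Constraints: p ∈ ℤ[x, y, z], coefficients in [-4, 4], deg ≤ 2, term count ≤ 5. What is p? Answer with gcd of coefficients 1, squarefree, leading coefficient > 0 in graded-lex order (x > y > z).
2*x^2 - y^2 - 2*z

1. deg p = 2.
2. Symmetries: it's symmetric under y → −y, forcing even powers of y; it's symmetric under x → −x, forcing even powers of x.
3. Checking where it meets the axes: it crosses the x-axis at the gridline x = 0; it meets the z-axis at z = 0 (among the integer gridlines); one y-axis crossing is at y = 0.
4. Assembling these constraints gives the stated polynomial.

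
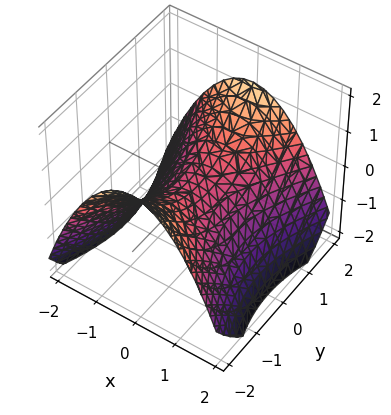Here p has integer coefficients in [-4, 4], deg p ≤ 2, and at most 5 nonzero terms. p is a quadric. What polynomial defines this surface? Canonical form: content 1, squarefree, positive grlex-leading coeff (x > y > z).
2*x^2 - y^2 + 3*z

deg p = 2. A hyperbolic paraboloid; a quadric.
Symmetries: mirror symmetry y ↦ −y ⇒ only even powers of y; mirror symmetry x ↦ −x ⇒ only even powers of x.
From the visible intercepts: it meets the x-axis at x = 0 (among the integer gridlines); one y-axis crossing is at y = 0; it crosses the z-axis at the gridline z = 0.
Matching integer coefficients to the picture gives p.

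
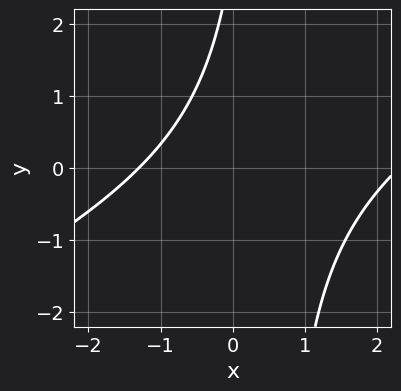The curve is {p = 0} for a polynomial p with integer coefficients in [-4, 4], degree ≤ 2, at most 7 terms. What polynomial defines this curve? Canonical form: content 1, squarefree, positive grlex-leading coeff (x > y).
The degree is 2 — the shape is more complex than any degree-1 curve.
From the axis intercepts and sections: it misses every integer gridline on the y-axis.
The integer polynomial consistent with all of this is the stated p.

x^2 - 2*x*y - x + y - 3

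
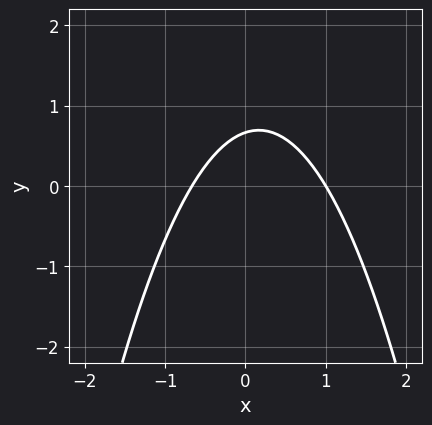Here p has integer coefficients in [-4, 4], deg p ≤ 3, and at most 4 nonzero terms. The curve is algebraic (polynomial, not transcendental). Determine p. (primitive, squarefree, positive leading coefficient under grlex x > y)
3*x^2 - x + 3*y - 2

1. The degree is 2 — the shape is more complex than any degree-1 curve.
2. Against the integer gridlines: one x-axis crossing is at x = 1.
3. Fitting integer coefficients to these (and the overall shape) gives p.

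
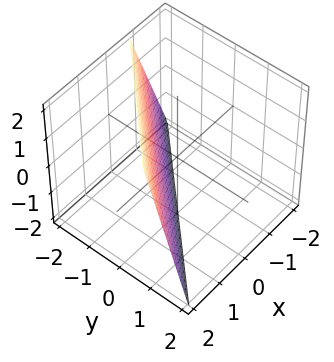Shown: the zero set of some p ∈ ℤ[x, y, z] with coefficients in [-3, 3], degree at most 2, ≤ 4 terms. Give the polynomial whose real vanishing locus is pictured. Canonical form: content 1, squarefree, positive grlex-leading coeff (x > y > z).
deg p = 1. Every cross-section is a straight line — this is a plane.
From the axis intercepts and sections: one z-axis crossing is at z = -2.
Fitting integer coefficients to these (and the overall shape) gives p.

3*x - 3*y - z - 2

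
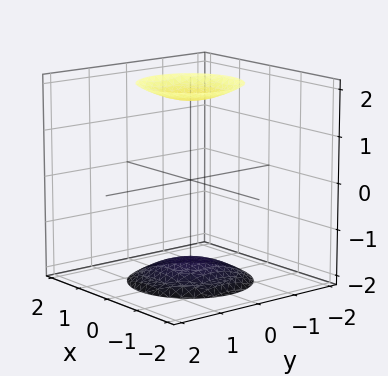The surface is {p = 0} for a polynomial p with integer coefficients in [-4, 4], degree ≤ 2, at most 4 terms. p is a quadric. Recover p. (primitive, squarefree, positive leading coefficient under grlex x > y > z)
x^2 + y^2 - z^2 + 3

(a) The picture has 2 separate pieces. Treating them together as one polynomial.
(b) deg p = 2. Two sheets facing apart; a quadric.
(c) Symmetries: the surface is invariant under rotation about z: p = q(x² + y², z); the z ↦ −z reflection is a symmetry, so z appears only in even powers.
(d) Reading off the gridlines: a circular section at z = -2 has radius exactly 1; it misses every integer gridline on the x-axis; the surface avoids every integer y-axis point in the box.
(e) Matching integer coefficients to the picture gives p.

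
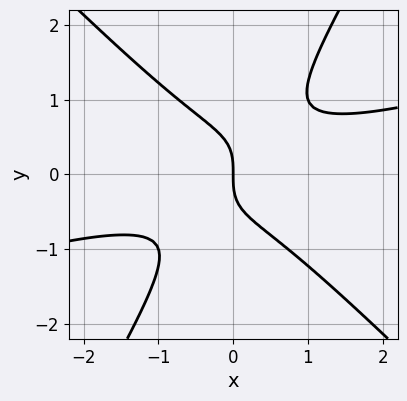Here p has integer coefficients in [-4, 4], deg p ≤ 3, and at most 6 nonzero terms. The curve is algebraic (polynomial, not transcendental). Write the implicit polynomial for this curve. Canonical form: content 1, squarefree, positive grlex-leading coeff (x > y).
x^3 - 3*x^2*y - 2*x*y^2 + 2*y^3 + 2*x

1. Degree: a generic line meets the curve in up to 3 points, so deg p = 3.
2. Observable constraints: it meets the y-axis at y = 0 (among the integer gridlines); it meets the x-axis at x = 0 (among the integer gridlines).
3. Solving for integer coefficients yields p as stated.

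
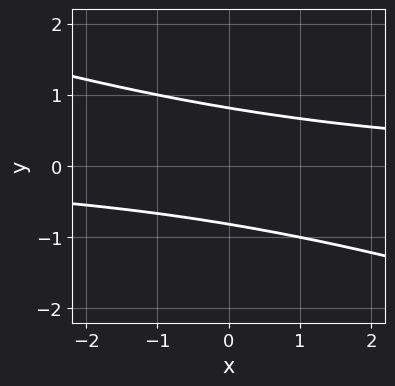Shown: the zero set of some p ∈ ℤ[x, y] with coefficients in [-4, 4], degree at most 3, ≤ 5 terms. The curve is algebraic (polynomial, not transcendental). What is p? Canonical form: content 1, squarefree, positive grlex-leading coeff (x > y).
x*y + 3*y^2 - 2

The degree is 2 — no degree-1 curve has this shape.
Checking where it meets the axes: the curve avoids every integer x-axis point in the box.
Matching integer coefficients to the picture gives p.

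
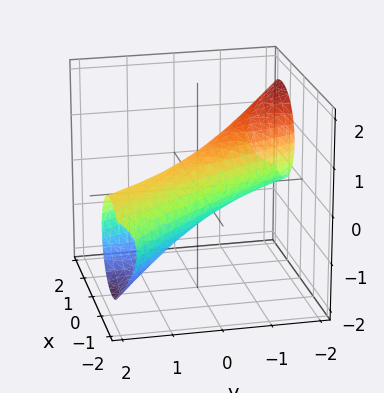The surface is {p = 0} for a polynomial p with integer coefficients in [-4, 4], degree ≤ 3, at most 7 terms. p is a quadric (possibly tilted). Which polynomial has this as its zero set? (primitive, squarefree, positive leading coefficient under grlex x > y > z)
2*x^2 + 3*x*y + y^2 + y*z + 2*z^2 - 1

Degree: the shape is more complex than any degree-1 surface, so deg p = 2.
Against the integer gridlines: among the integer gridlines, it crosses the y-axis at y ∈ {-1, 1}.
Putting this together gives p.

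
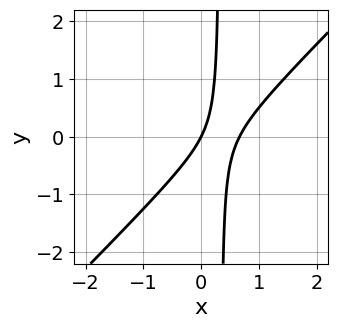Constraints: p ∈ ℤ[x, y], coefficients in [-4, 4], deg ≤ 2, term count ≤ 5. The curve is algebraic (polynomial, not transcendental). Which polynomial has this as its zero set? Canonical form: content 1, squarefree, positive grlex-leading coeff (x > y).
1. deg p = 2.
2. Against the integer gridlines: it meets the y-axis at y = 0 (among the integer gridlines); one x-axis crossing is at x = 0.
3. Solving for integer coefficients yields p as stated.

3*x^2 - 3*x*y - 2*x + y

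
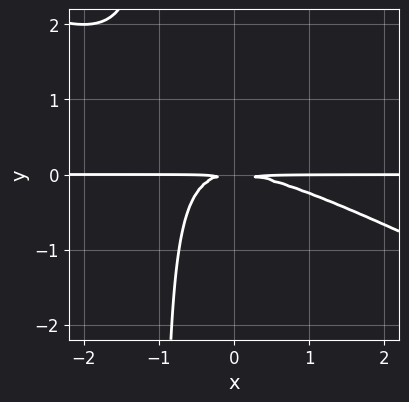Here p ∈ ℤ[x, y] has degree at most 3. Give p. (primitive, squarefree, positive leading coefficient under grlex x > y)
x^2*y + 2*x*y^2 + 2*y^2

The degree is 3 — a generic line meets the curve in up to 3 points.
Against the integer gridlines: the visible x-axis segment lies entirely on the curve.
Putting this together gives p.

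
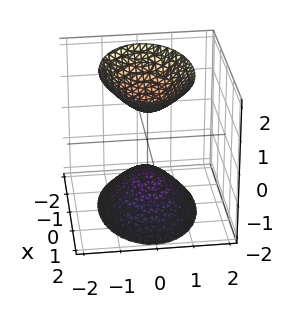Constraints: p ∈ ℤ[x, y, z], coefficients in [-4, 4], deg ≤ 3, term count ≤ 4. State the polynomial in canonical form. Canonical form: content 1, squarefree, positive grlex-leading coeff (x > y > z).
x^2 + 2*y^2 - z^2 + 1

There are 2 components.
Degree: two separate bowl-shaped sheets opening away from each other; a quadric, so deg p = 2.
Symmetries: it's symmetric under z → −z, forcing even powers of z; the x ↦ −x reflection is a symmetry, so x appears only in even powers; the y ↦ −y reflection is a symmetry, so y appears only in even powers.
From the axis intercepts and sections: it misses every integer gridline on the y-axis; no x-intercept at any integer in the box; among the integer gridlines, it crosses the z-axis at z ∈ {-1, 1}.
The integer polynomial consistent with all of this is the stated p.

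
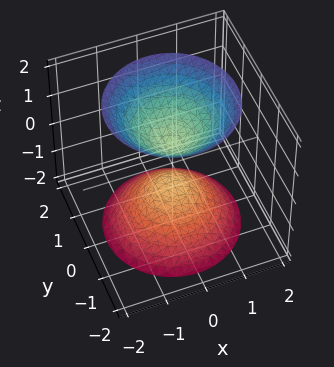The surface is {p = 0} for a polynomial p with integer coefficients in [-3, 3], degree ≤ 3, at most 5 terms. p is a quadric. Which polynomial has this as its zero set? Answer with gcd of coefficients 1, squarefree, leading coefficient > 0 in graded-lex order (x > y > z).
There are 2 components.
Degree: two sheets facing apart; a quadric, so deg p = 2.
Symmetries: mirror symmetry z ↦ −z ⇒ only even powers of z; the z-axis is an axis of rotation, so x and y enter only as x² + y².
Checking where it meets the axes: no x-intercept at any integer in the box; a circular section at z = -2 has radius between 1 and 2; no y-intercept at any integer in the box.
Assembling these constraints gives the stated polynomial.

3*x^2 + 3*y^2 - 2*z^2 + 1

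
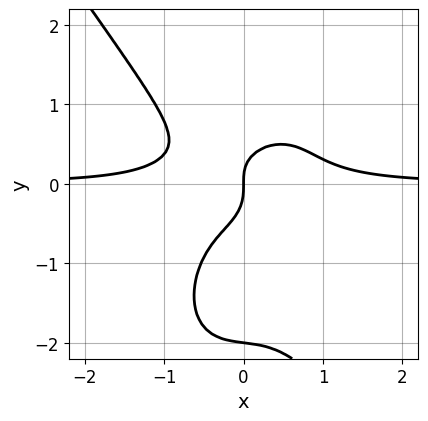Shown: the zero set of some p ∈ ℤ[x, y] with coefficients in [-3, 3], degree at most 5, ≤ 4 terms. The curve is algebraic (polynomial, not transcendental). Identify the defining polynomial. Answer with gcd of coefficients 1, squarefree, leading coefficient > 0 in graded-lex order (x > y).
3*x^3*y + y^4 + 2*y^3 - x

deg p = 4.
Checking where it meets the axes: one x-axis crossing is at x = 0; the y-axis gridline crossings are at y ∈ {-2, 0}.
These observations pin down the coefficients.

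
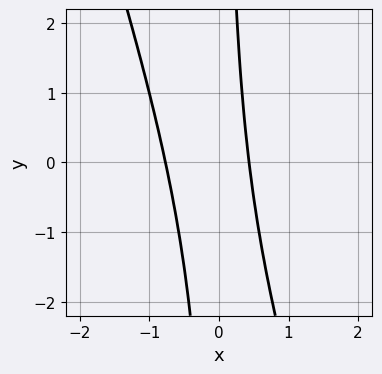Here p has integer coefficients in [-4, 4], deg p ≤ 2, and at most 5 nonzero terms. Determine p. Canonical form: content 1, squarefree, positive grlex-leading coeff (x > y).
Degree: the shape is more complex than any degree-1 curve, so deg p = 2.
From the axis intercepts and sections: no y-intercept at any integer in the box.
Assembling these constraints gives the stated polynomial.

3*x^2 + x*y + x - 1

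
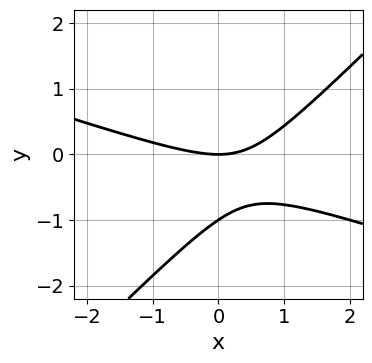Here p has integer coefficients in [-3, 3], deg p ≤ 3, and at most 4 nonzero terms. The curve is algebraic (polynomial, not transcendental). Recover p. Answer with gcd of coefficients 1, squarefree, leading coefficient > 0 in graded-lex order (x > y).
x^2 + 2*x*y - 3*y^2 - 3*y

First, the degree is 2 — no degree-1 curve has this shape.
Then, from the axis intercepts and sections: the y-axis gridline crossings are at y ∈ {-1, 0}; it crosses the x-axis at the gridline x = 0.
Finally, together with the visible shape, these determine p as stated.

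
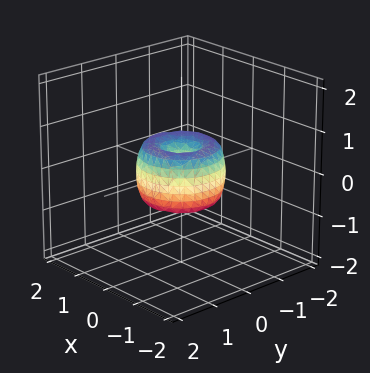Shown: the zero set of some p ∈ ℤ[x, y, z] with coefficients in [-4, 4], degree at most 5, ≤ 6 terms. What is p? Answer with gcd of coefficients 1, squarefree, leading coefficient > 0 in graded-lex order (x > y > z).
2*x^4 + 4*x^2*y^2 + 2*y^4 - 2*x^2 - 2*y^2 + z^2

The degree is 4 — no degree-3 surface has this shape.
Symmetries: every cross-section ⟂ z is a circle, so x, y appear only via x² + y².
From the axis intercepts and sections: one z-axis crossing is at z = 0; among the integer gridlines, it crosses the y-axis at y ∈ {-1, 0, 1}; the x-axis gridline crossings are at x ∈ {-1, 0, 1}.
Together with the visible shape, these determine p as stated.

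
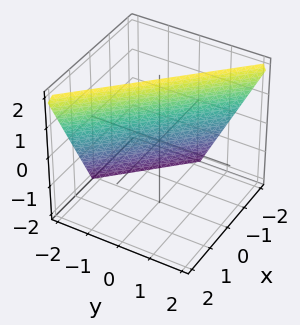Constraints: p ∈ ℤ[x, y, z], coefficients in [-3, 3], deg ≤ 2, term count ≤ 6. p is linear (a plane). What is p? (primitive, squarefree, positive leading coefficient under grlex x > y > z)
(a) Degree: the surface is flat (a plane), so deg p = 1.
(b) Observable constraints: it meets the x-axis at x = -1 (among the integer gridlines); it meets the z-axis at z = 2 (among the integer gridlines); it meets the y-axis at y = -1 (among the integer gridlines).
(c) Assembling these constraints gives the stated polynomial.

2*x + 2*y - z + 2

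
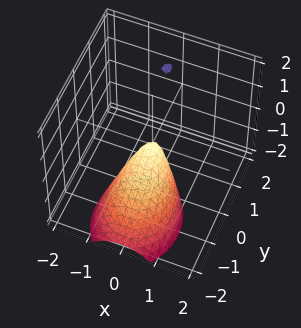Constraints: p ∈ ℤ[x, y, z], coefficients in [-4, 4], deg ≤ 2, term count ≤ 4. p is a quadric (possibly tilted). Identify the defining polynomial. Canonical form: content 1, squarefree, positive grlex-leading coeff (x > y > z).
First, deg p = 2. The shape is more complex than any degree-1 surface.
Then, from the visible intercepts: one y-axis crossing is at y = 0; it meets the z-axis at z = 0 (among the integer gridlines); it crosses the x-axis at the gridline x = 0.
Finally, putting this together gives p.

3*x^2 + 2*y^2 - 2*y*z + z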